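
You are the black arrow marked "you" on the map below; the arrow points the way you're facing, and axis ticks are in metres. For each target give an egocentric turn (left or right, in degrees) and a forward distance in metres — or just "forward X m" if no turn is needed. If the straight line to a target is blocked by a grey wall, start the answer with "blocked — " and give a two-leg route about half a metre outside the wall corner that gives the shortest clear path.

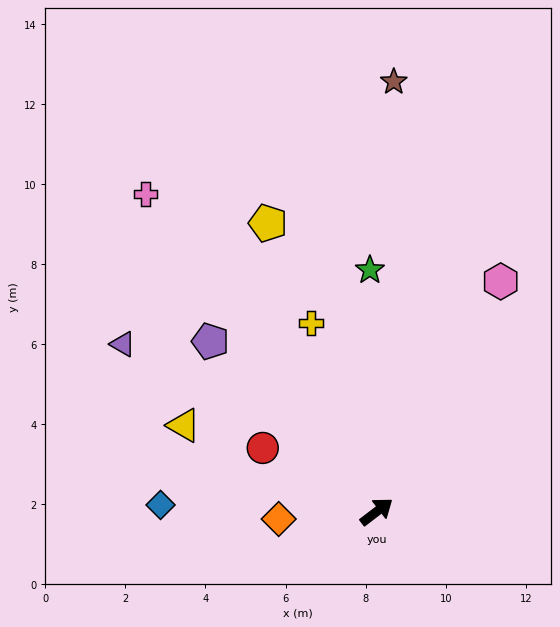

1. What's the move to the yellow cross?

turn left 72°, forward 5.0 m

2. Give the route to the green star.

turn left 54°, forward 6.0 m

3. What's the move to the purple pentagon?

turn left 97°, forward 5.9 m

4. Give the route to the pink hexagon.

turn left 24°, forward 6.5 m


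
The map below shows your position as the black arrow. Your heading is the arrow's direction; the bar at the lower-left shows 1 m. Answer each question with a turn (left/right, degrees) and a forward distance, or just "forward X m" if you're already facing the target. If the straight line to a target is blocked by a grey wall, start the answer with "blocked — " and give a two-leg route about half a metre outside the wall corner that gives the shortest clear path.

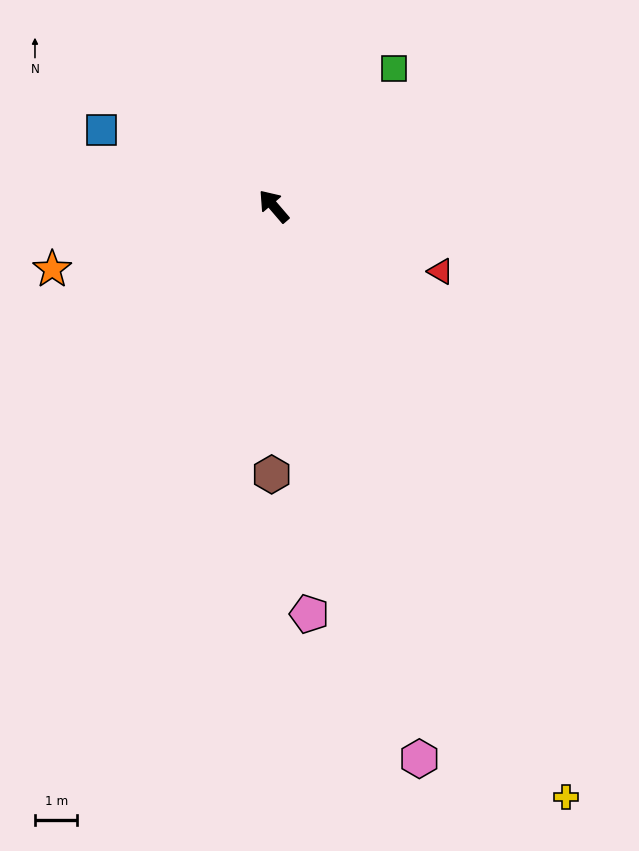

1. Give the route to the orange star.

turn left 65°, forward 5.4 m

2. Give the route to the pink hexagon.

turn left 154°, forward 13.5 m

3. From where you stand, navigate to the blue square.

turn left 26°, forward 4.4 m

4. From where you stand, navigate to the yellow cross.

turn left 166°, forward 15.6 m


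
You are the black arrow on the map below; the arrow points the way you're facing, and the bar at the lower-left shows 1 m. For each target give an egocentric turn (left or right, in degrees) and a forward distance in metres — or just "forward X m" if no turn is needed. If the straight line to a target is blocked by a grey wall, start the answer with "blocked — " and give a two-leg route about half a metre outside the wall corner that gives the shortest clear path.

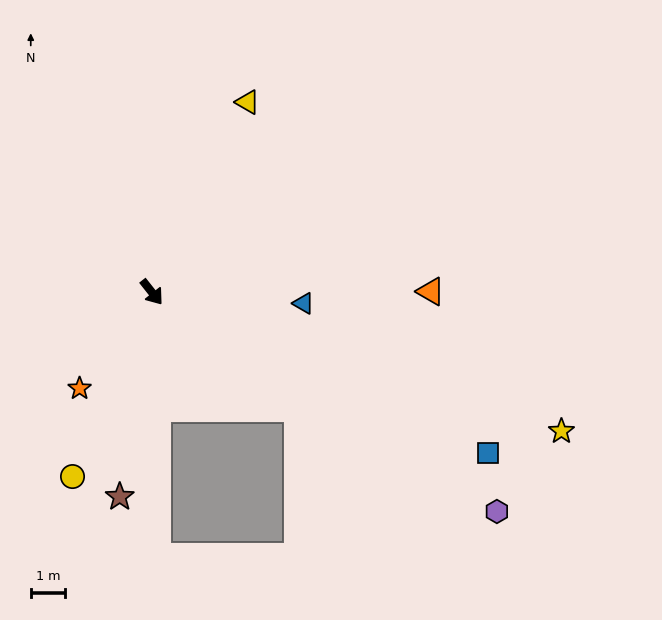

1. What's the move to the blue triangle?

turn left 47°, forward 4.4 m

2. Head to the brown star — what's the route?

turn right 47°, forward 6.1 m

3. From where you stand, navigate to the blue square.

turn left 26°, forward 10.9 m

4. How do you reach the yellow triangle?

turn left 115°, forward 6.2 m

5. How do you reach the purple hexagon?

turn left 19°, forward 11.9 m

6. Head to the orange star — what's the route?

turn right 75°, forward 3.5 m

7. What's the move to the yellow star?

turn left 33°, forward 12.6 m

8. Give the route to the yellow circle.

turn right 62°, forward 5.9 m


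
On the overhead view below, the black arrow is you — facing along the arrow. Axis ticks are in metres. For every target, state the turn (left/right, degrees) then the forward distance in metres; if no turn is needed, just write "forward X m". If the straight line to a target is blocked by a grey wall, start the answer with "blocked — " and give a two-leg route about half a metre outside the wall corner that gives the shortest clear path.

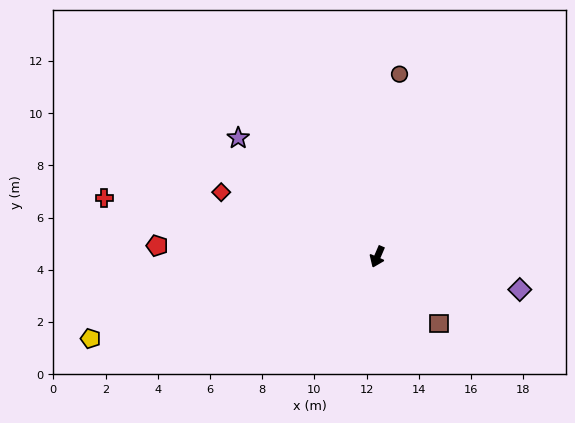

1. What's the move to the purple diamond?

turn left 100°, forward 5.6 m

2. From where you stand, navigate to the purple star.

turn right 107°, forward 7.0 m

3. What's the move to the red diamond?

turn right 89°, forward 6.5 m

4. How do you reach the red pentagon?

turn right 70°, forward 8.4 m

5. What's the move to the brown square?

turn left 66°, forward 3.5 m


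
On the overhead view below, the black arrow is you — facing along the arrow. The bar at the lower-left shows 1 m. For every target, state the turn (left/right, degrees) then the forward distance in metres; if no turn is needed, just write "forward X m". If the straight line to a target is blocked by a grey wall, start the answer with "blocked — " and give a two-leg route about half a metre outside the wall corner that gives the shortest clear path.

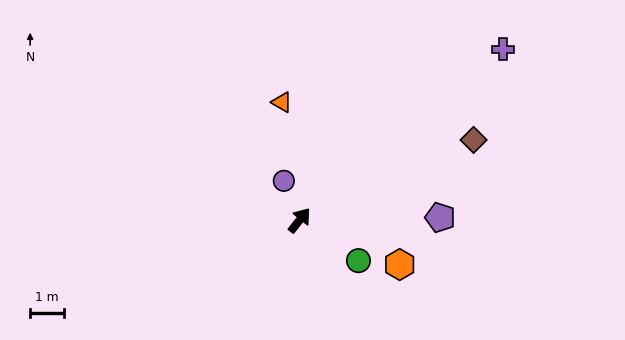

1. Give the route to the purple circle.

turn left 60°, forward 1.2 m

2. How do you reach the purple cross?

turn right 11°, forward 7.8 m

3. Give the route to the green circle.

turn right 86°, forward 2.1 m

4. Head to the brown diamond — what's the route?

turn right 27°, forward 5.6 m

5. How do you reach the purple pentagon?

turn right 50°, forward 4.1 m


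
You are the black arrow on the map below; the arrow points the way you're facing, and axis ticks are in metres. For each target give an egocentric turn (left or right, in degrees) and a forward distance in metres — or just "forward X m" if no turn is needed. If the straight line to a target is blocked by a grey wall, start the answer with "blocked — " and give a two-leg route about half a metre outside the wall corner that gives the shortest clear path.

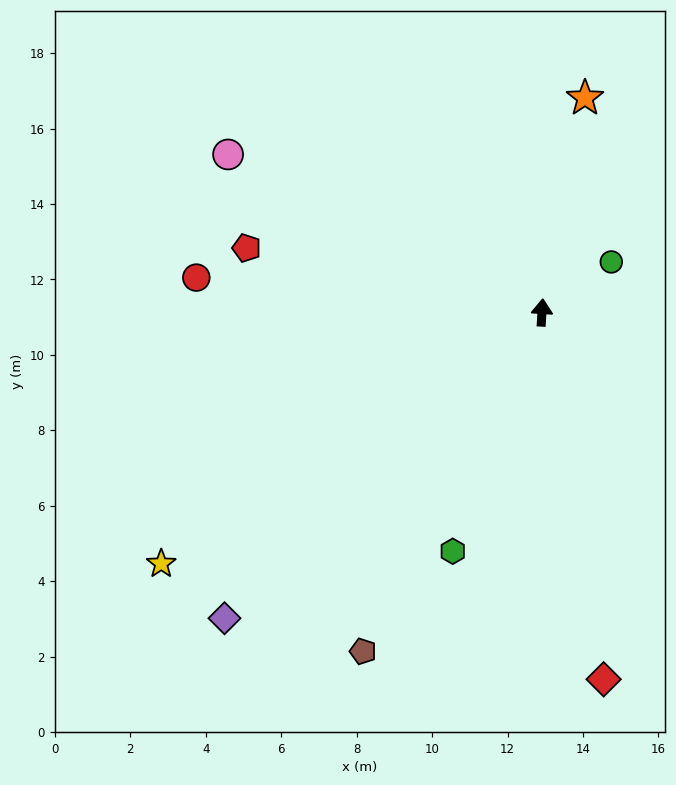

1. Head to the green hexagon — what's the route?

turn left 163°, forward 6.8 m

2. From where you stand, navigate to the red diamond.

turn right 167°, forward 9.9 m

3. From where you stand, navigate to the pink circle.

turn left 67°, forward 9.3 m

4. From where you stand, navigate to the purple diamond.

turn left 137°, forward 11.7 m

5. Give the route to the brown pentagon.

turn left 156°, forward 10.2 m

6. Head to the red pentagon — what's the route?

turn left 81°, forward 8.0 m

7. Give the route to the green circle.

turn right 50°, forward 2.3 m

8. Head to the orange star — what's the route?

turn right 8°, forward 5.8 m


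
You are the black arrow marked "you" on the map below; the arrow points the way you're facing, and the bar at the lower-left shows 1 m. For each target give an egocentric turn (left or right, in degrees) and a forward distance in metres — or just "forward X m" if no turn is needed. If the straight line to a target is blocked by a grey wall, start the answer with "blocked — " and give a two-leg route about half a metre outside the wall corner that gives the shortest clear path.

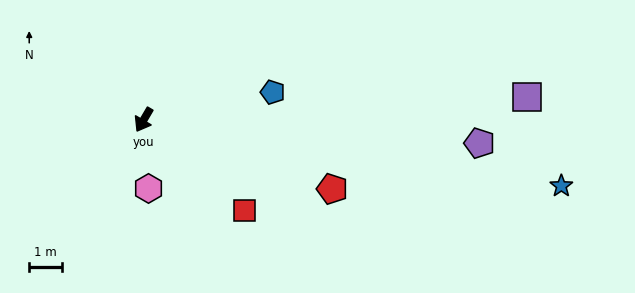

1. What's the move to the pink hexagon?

turn left 34°, forward 2.1 m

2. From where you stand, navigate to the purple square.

turn left 124°, forward 11.6 m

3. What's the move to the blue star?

turn left 111°, forward 12.8 m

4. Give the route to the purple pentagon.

turn left 116°, forward 10.2 m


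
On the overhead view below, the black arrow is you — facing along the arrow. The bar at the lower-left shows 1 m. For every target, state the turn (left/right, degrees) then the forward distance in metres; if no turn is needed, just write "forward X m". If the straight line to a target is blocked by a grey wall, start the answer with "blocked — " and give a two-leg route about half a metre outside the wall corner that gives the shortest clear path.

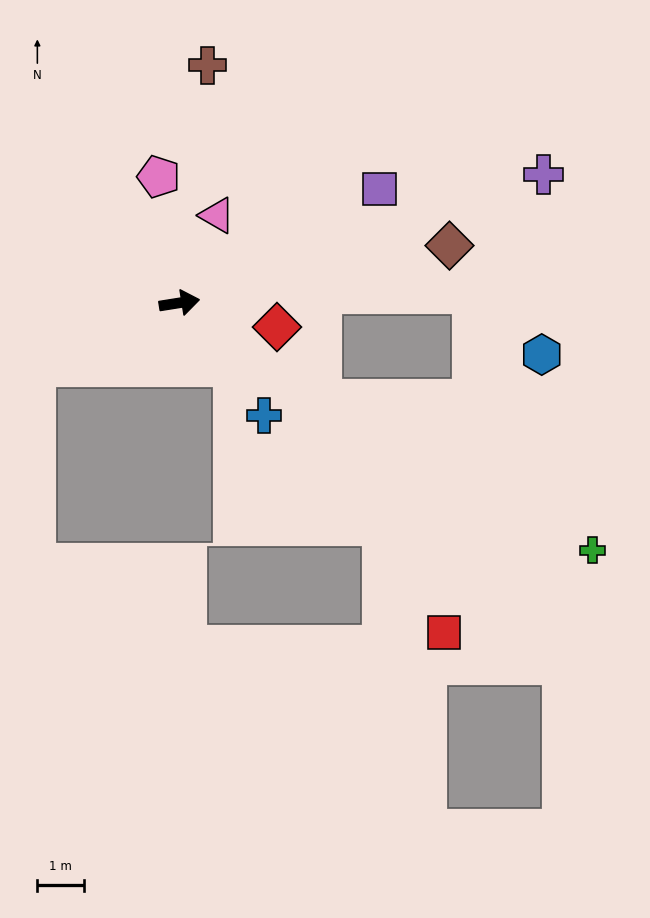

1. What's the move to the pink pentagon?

turn left 90°, forward 2.8 m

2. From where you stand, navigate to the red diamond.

turn right 23°, forward 2.2 m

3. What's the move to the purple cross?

turn left 10°, forward 8.3 m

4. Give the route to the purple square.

turn left 21°, forward 5.0 m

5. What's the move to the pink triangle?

turn left 58°, forward 2.0 m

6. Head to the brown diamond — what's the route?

turn left 3°, forward 5.9 m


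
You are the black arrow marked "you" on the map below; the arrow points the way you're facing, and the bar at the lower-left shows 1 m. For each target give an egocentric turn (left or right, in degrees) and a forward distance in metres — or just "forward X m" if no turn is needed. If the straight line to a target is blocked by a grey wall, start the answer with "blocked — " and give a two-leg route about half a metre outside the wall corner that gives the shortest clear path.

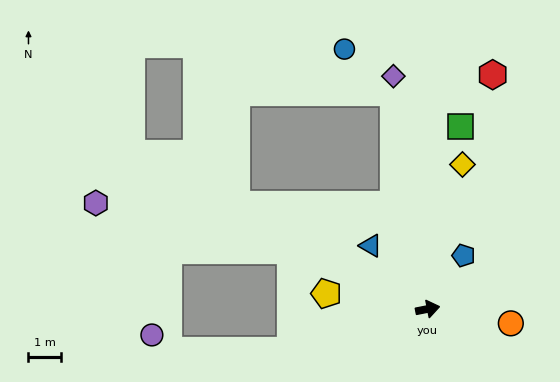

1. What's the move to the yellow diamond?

turn left 65°, forward 4.6 m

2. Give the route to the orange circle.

turn right 21°, forward 2.6 m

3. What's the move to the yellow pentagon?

turn left 160°, forward 3.2 m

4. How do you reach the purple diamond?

turn left 87°, forward 7.3 m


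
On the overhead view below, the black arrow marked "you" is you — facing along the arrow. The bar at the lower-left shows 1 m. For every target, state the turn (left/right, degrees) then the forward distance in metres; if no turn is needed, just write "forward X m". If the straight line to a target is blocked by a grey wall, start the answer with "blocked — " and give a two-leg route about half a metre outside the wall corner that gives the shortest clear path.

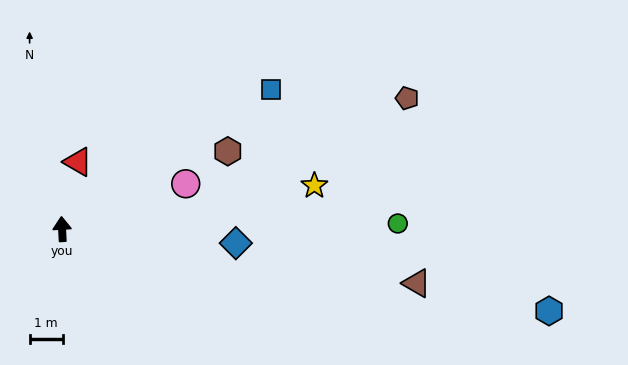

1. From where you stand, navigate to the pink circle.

turn right 73°, forward 4.0 m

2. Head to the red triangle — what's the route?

turn right 16°, forward 2.1 m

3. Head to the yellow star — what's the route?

turn right 83°, forward 7.8 m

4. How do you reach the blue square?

turn right 59°, forward 7.6 m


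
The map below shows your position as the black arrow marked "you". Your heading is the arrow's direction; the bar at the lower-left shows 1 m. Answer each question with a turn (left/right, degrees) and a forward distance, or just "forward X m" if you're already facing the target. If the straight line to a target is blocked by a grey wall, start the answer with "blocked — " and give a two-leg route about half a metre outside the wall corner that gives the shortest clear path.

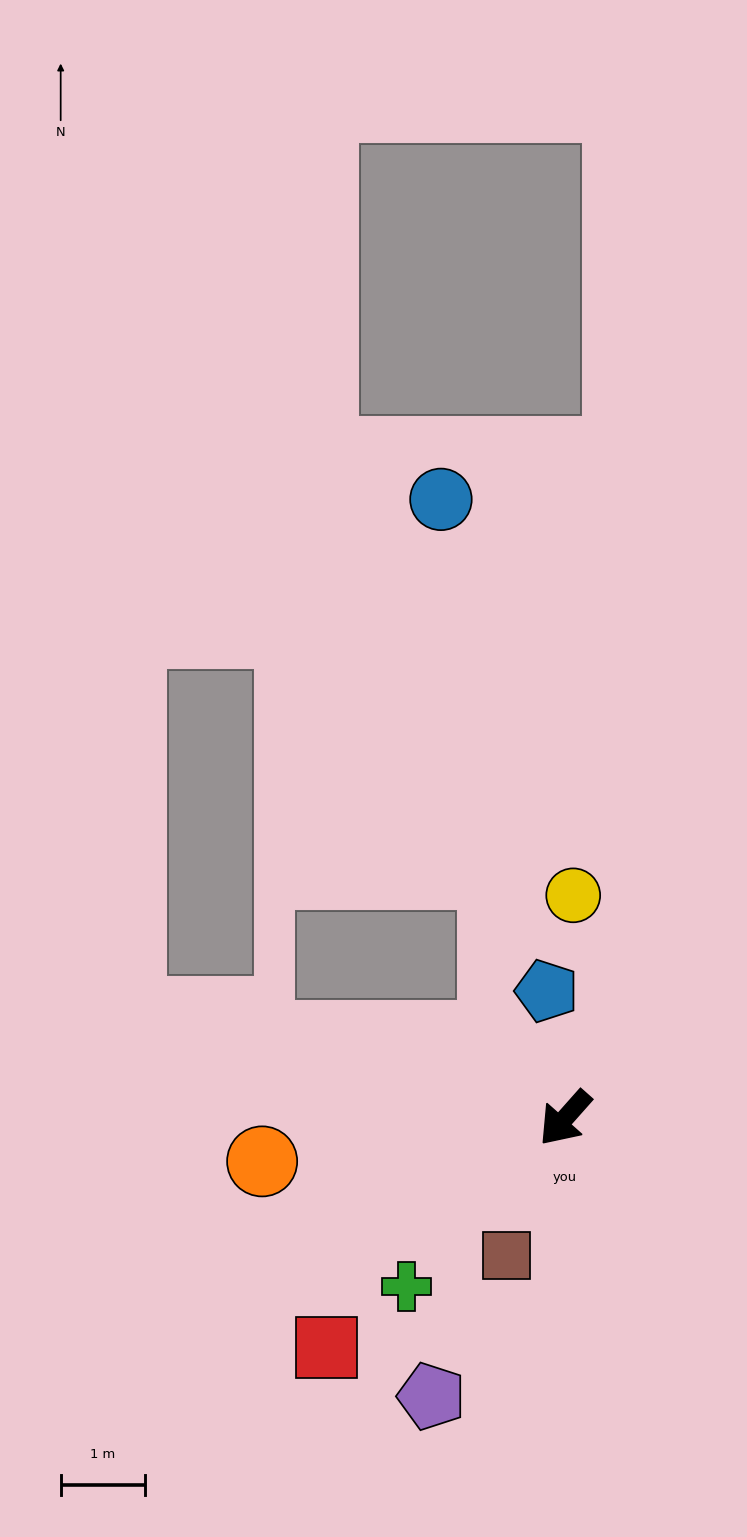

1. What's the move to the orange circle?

turn right 40°, forward 3.6 m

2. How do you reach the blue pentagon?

turn right 130°, forward 1.5 m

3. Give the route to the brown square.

turn left 18°, forward 1.8 m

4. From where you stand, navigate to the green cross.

forward 2.8 m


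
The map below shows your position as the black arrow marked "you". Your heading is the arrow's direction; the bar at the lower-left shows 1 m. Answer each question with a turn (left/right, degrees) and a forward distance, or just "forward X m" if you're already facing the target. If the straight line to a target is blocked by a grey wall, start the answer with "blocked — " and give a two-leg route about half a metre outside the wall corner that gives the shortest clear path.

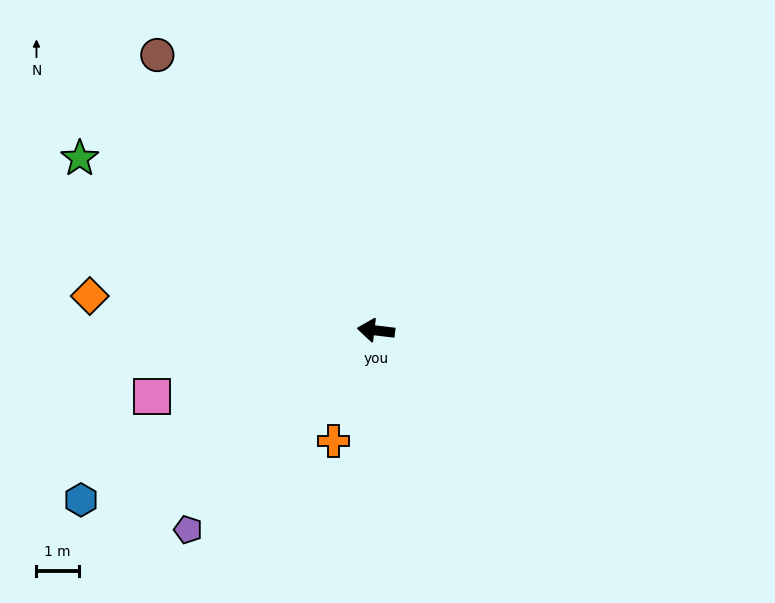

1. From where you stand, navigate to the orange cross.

turn left 76°, forward 2.8 m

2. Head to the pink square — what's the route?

turn left 23°, forward 5.5 m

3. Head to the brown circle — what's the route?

turn right 45°, forward 8.3 m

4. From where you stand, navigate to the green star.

turn right 23°, forward 8.1 m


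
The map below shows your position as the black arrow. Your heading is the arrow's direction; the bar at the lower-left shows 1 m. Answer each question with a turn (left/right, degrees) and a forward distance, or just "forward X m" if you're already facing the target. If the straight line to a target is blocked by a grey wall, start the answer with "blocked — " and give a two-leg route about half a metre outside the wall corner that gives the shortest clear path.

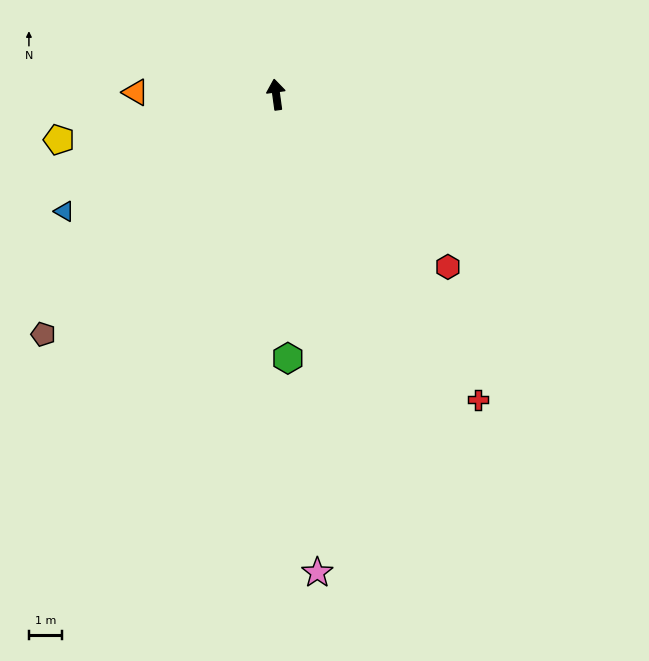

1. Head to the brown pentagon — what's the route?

turn left 128°, forward 10.0 m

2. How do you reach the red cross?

turn right 154°, forward 10.9 m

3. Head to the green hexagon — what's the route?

turn left 175°, forward 7.9 m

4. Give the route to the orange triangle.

turn left 81°, forward 4.2 m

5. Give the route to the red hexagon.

turn right 143°, forward 7.3 m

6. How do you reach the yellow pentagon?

turn left 94°, forward 6.6 m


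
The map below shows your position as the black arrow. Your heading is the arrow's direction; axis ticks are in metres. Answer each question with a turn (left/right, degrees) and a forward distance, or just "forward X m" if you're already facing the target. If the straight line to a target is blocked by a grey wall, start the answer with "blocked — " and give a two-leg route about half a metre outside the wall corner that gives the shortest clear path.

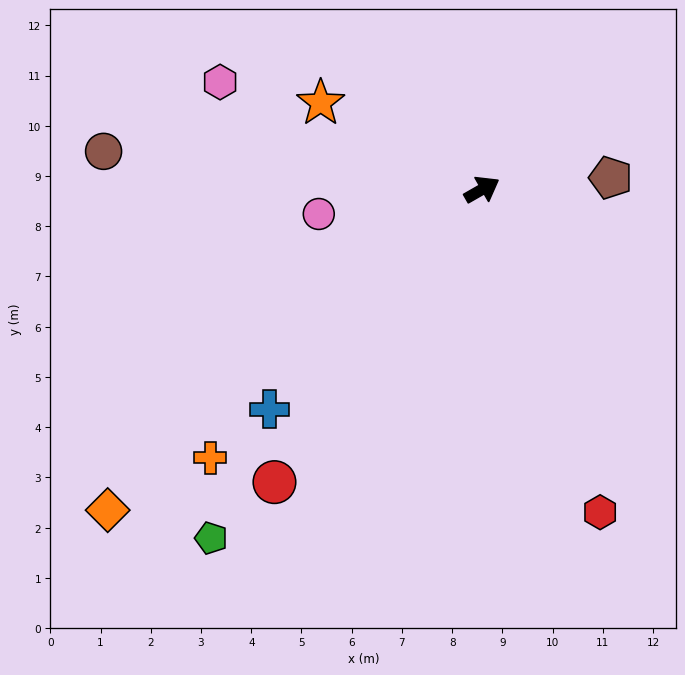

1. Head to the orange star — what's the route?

turn left 122°, forward 3.6 m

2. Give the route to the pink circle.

turn left 159°, forward 3.3 m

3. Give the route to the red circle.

turn right 155°, forward 7.1 m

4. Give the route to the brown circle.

turn left 144°, forward 7.6 m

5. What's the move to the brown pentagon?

turn right 25°, forward 2.6 m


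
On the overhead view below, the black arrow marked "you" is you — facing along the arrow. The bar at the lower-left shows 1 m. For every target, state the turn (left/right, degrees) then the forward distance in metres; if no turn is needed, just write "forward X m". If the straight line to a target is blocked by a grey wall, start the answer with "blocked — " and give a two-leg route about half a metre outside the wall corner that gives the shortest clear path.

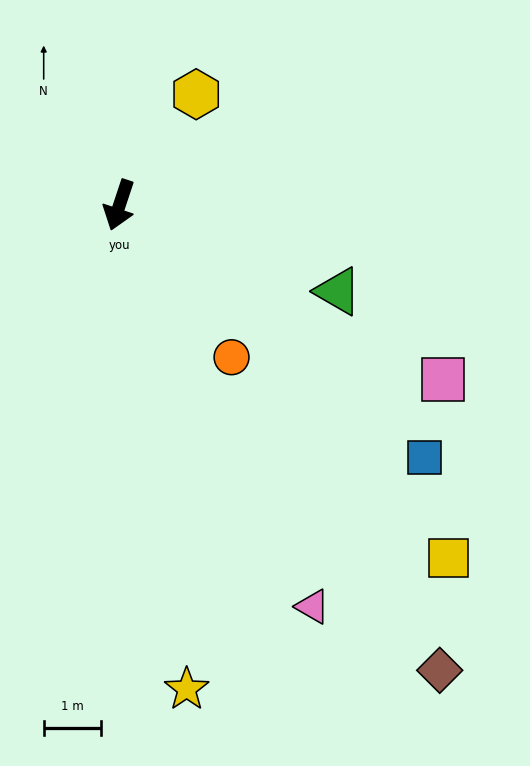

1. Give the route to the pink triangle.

turn left 44°, forward 7.8 m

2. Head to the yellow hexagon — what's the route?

turn left 164°, forward 2.4 m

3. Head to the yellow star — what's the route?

turn left 26°, forward 8.5 m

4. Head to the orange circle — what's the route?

turn left 55°, forward 3.3 m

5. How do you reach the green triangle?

turn left 87°, forward 4.1 m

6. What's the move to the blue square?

turn left 69°, forward 6.9 m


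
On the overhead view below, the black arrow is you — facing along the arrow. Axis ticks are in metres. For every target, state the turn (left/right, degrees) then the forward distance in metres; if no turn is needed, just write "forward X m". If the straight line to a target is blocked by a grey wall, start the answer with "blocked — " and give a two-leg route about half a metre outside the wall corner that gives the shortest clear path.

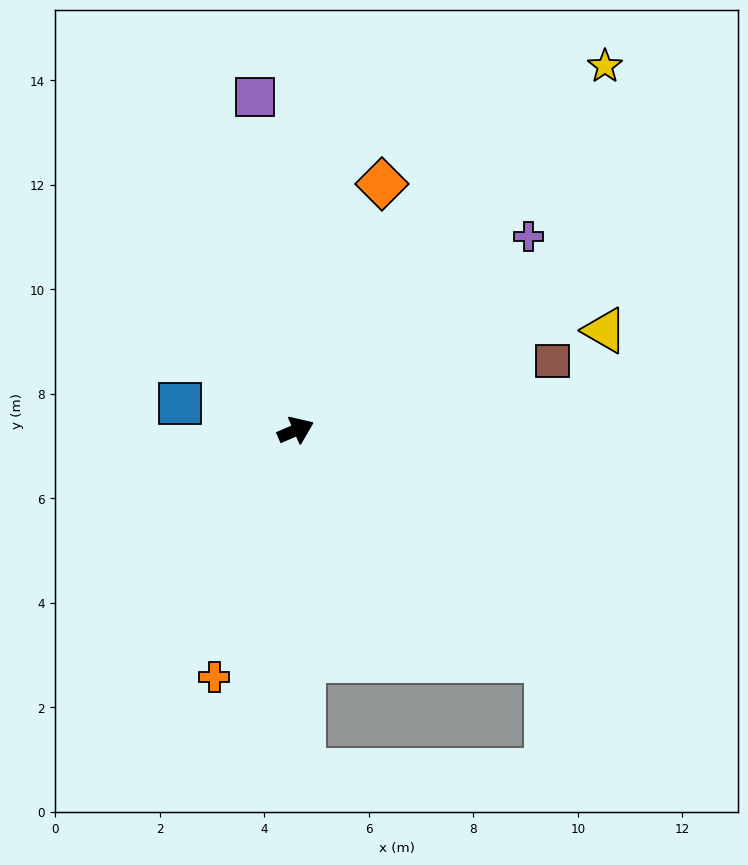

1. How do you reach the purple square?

turn left 74°, forward 6.4 m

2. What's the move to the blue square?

turn left 144°, forward 2.3 m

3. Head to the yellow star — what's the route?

turn left 26°, forward 9.1 m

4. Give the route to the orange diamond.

turn left 47°, forward 5.0 m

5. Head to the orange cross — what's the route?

turn right 132°, forward 5.0 m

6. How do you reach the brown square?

turn right 8°, forward 5.1 m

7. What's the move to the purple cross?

turn left 16°, forward 5.8 m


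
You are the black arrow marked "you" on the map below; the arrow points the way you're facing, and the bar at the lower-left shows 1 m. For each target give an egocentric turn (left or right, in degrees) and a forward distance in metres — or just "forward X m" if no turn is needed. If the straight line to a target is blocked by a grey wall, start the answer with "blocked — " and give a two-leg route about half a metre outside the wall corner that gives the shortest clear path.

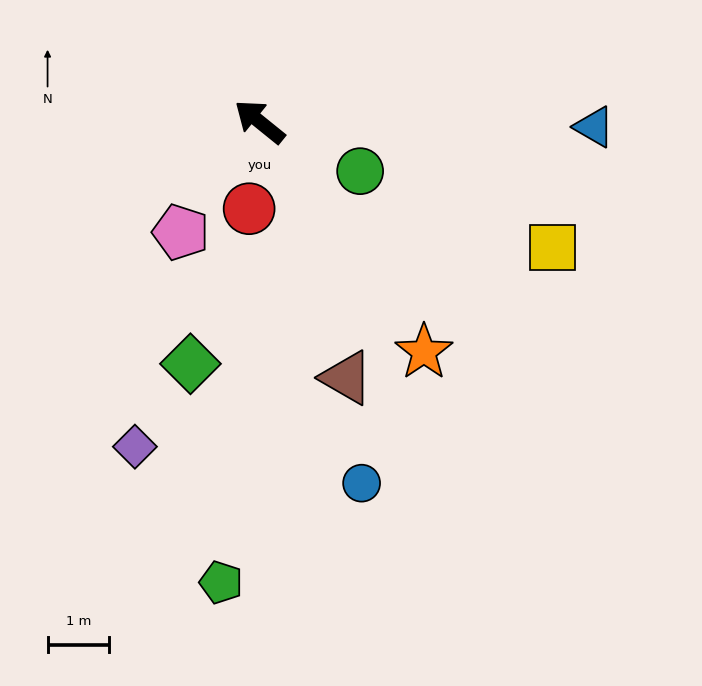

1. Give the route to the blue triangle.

turn right 142°, forward 5.4 m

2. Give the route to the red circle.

turn left 122°, forward 1.4 m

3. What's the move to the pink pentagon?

turn left 93°, forward 2.2 m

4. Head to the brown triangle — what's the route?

turn left 148°, forward 4.4 m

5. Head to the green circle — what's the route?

turn right 167°, forward 1.8 m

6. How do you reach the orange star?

turn left 164°, forward 4.6 m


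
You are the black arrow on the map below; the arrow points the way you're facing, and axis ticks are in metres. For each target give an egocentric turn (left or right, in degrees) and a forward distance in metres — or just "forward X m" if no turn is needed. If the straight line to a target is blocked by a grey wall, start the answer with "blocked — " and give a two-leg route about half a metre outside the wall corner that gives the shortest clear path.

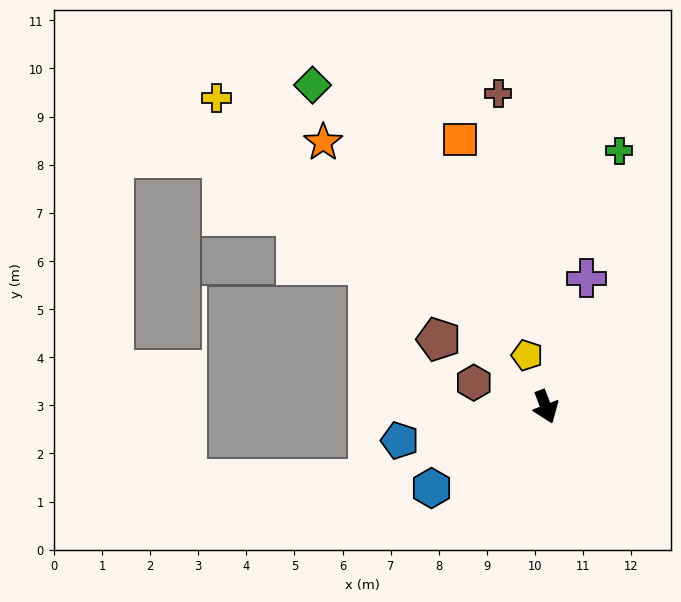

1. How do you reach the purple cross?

turn left 141°, forward 2.8 m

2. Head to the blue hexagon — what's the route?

turn right 76°, forward 2.9 m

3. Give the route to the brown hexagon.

turn right 129°, forward 1.6 m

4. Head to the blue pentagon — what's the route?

turn right 98°, forward 3.1 m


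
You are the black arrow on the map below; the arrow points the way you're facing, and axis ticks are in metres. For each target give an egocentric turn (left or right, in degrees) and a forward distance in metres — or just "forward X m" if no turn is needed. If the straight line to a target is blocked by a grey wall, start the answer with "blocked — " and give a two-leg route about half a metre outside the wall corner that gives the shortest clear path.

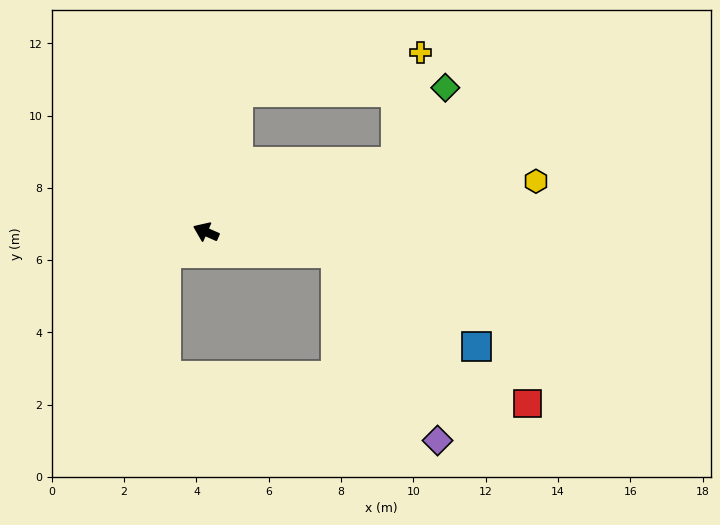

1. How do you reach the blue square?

blocked — turn right 165°, forward 3.7 m, then turn right 25°, forward 4.7 m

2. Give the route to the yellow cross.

blocked — turn right 136°, forward 5.6 m, then turn left 57°, forward 3.1 m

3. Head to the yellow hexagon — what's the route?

turn right 148°, forward 9.2 m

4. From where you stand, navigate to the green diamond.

blocked — turn right 136°, forward 5.6 m, then turn left 37°, forward 2.5 m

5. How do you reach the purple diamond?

blocked — turn right 165°, forward 3.7 m, then turn right 53°, forward 5.9 m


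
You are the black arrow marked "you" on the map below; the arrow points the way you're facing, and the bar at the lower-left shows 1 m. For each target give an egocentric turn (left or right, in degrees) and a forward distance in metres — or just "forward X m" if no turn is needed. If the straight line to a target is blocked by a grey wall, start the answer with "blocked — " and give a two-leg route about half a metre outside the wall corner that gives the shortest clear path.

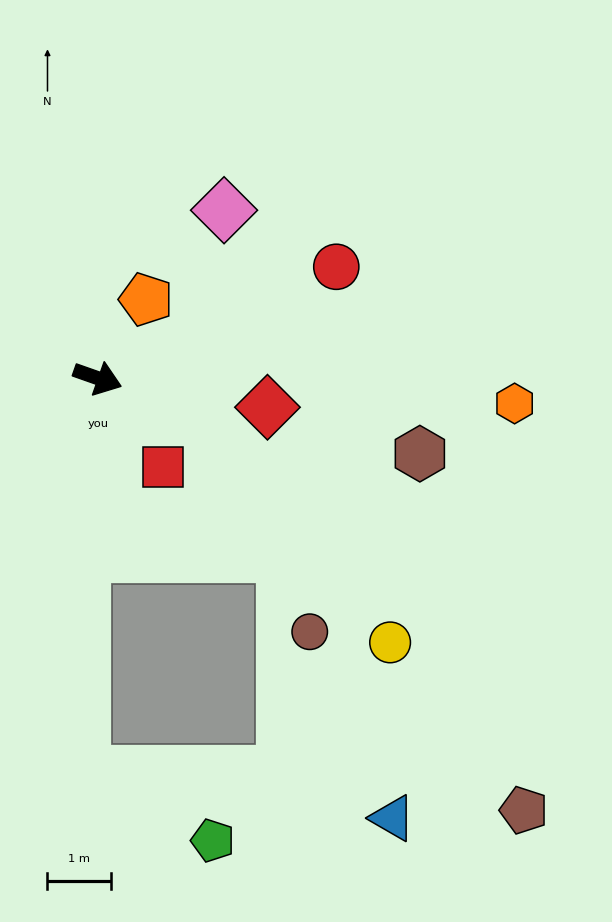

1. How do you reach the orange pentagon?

turn left 78°, forward 1.4 m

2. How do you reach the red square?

turn right 34°, forward 1.7 m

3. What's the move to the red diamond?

turn left 10°, forward 2.7 m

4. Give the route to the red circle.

turn left 44°, forward 4.1 m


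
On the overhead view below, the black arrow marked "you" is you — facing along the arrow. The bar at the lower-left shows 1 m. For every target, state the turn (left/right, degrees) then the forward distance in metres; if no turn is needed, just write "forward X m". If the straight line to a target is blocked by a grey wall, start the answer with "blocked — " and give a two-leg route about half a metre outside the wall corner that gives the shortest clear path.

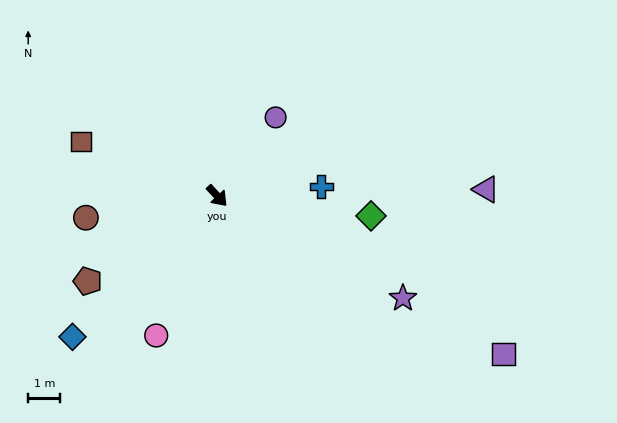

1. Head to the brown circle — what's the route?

turn right 123°, forward 4.1 m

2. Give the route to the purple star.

turn left 18°, forward 6.6 m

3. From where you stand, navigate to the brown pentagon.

turn right 99°, forward 4.8 m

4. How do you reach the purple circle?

turn left 101°, forward 3.0 m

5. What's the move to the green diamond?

turn left 40°, forward 4.8 m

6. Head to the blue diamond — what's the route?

turn right 88°, forward 6.3 m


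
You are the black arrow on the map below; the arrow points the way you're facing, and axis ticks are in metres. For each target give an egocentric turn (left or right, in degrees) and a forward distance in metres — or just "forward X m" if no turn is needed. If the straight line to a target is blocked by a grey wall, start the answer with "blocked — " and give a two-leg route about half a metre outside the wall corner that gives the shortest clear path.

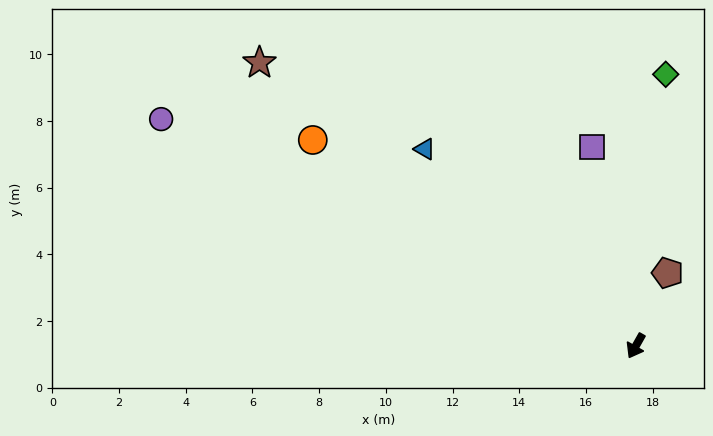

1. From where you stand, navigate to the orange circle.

turn right 93°, forward 11.5 m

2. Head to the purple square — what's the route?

turn right 138°, forward 6.1 m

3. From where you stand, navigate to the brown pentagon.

turn right 174°, forward 2.4 m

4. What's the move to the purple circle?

turn right 86°, forward 15.8 m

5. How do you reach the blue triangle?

turn right 104°, forward 8.7 m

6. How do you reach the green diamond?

turn right 157°, forward 8.2 m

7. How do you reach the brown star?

turn right 97°, forward 14.1 m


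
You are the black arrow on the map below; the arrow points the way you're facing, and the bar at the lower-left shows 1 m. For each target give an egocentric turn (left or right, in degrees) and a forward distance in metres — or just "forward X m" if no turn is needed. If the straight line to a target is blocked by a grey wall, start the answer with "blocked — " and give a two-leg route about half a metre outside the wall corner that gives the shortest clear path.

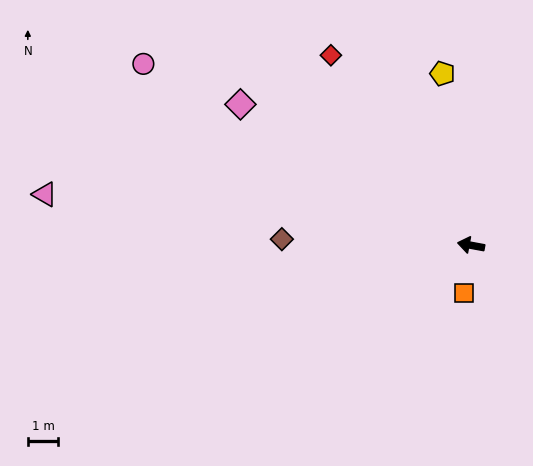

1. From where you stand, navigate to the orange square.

turn left 92°, forward 1.6 m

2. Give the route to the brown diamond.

turn left 9°, forward 6.2 m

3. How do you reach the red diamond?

turn right 43°, forward 7.7 m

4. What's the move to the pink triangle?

turn left 4°, forward 14.0 m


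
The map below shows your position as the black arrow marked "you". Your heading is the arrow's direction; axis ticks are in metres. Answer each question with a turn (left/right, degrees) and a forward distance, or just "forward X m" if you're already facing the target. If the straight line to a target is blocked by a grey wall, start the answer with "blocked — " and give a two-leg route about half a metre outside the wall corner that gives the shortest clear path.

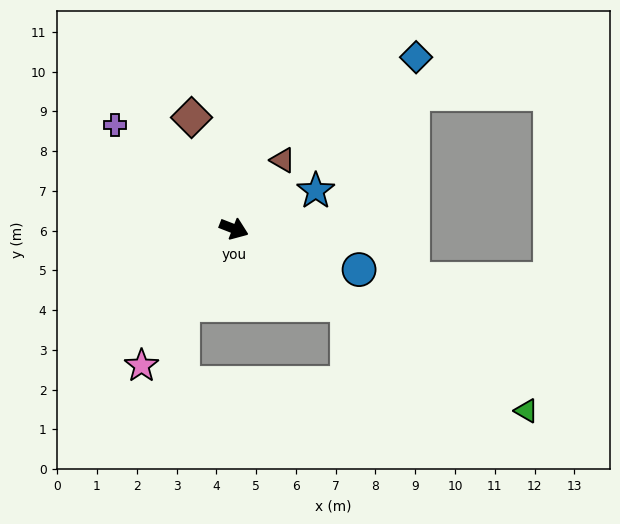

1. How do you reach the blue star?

turn left 46°, forward 2.3 m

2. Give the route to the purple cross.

turn left 160°, forward 4.0 m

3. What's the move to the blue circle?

turn left 3°, forward 3.3 m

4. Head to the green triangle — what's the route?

turn right 11°, forward 8.7 m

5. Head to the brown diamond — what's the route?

turn left 132°, forward 3.0 m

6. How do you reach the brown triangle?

turn left 76°, forward 2.1 m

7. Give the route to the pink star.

turn right 103°, forward 4.2 m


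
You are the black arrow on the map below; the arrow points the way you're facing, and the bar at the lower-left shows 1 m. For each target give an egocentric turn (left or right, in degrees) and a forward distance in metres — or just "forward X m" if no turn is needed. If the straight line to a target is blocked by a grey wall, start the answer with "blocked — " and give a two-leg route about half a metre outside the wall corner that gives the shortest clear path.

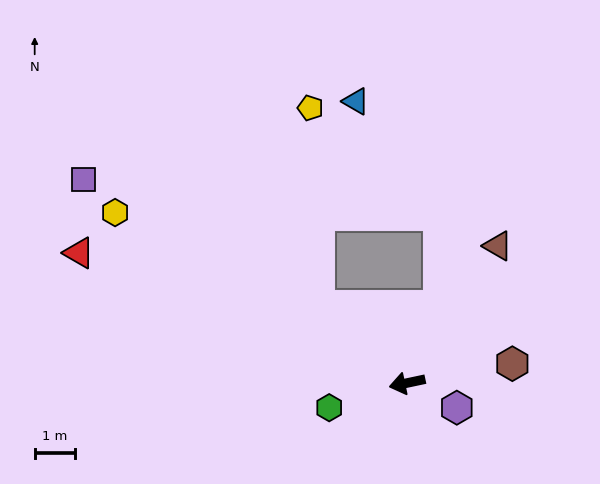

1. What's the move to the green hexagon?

turn left 6°, forward 2.0 m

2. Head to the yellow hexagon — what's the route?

turn right 42°, forward 8.4 m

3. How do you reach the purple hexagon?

turn left 142°, forward 1.4 m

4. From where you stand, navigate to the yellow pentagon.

blocked — turn right 52°, forward 2.9 m, then turn right 48°, forward 5.0 m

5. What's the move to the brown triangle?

turn right 135°, forward 4.1 m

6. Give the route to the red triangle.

turn right 34°, forward 8.8 m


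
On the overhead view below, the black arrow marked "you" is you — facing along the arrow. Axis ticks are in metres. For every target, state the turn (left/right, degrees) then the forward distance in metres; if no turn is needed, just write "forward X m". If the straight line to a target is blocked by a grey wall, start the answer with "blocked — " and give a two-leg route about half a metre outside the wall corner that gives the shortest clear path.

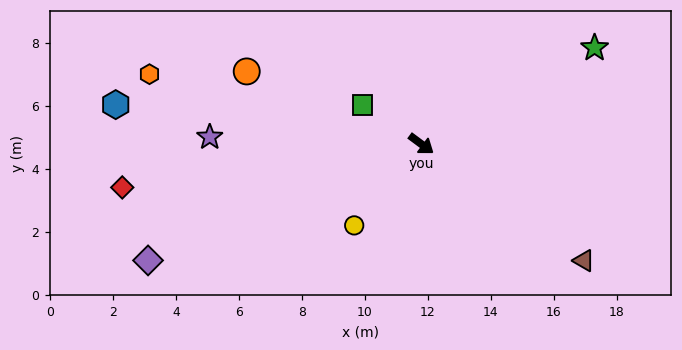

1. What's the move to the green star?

turn left 66°, forward 6.3 m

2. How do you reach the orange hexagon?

turn right 158°, forward 8.9 m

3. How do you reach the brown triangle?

forward 6.4 m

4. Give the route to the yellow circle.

turn right 93°, forward 3.3 m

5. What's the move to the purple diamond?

turn right 120°, forward 9.4 m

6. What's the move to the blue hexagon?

turn right 151°, forward 9.8 m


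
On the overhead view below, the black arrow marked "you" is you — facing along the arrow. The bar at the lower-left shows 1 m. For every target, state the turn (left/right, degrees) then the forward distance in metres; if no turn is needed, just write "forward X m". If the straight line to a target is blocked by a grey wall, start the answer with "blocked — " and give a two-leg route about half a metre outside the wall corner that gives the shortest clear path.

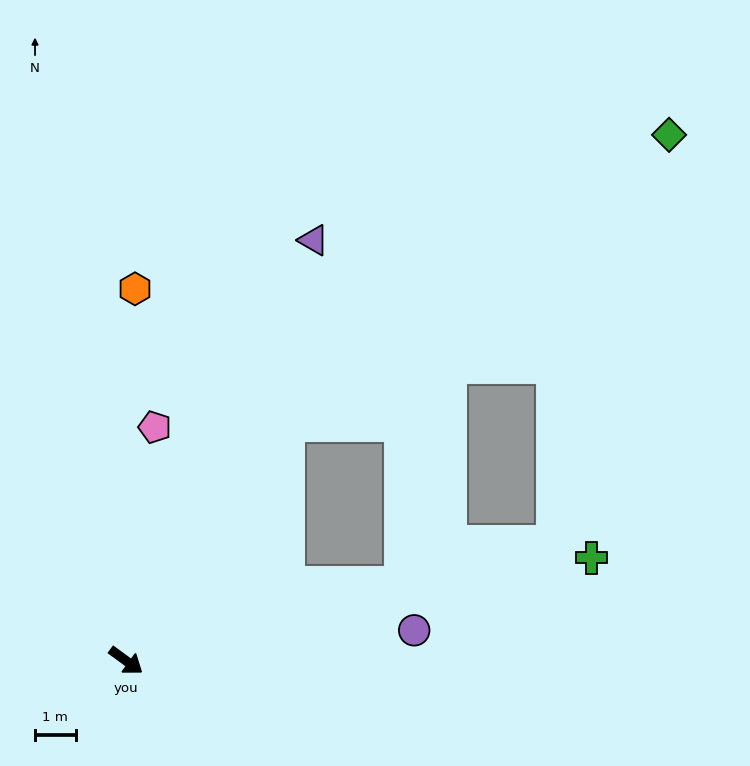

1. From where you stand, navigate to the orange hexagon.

turn left 125°, forward 9.2 m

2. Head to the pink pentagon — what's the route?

turn left 119°, forward 5.8 m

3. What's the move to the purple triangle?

turn left 102°, forward 11.3 m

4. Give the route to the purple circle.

turn left 42°, forward 7.1 m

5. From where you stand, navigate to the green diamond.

blocked — turn left 92°, forward 7.0 m, then turn right 19°, forward 11.8 m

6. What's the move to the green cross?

turn left 49°, forward 11.7 m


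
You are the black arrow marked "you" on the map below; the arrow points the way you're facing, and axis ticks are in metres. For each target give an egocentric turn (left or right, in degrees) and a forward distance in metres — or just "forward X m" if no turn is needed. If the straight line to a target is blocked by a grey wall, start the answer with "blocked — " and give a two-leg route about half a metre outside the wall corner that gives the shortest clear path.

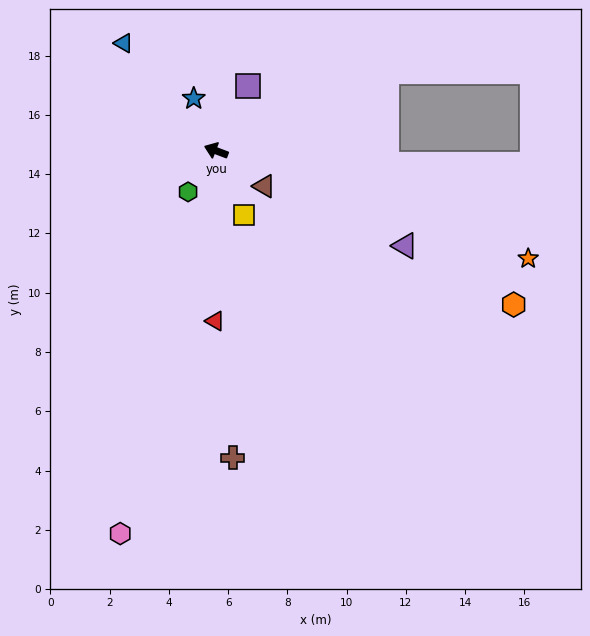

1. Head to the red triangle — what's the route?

turn left 111°, forward 5.7 m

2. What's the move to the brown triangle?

turn left 164°, forward 2.0 m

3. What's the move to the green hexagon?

turn left 77°, forward 1.7 m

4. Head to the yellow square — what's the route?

turn left 134°, forward 2.4 m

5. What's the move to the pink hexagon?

turn left 97°, forward 13.3 m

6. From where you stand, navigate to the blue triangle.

turn right 28°, forward 4.8 m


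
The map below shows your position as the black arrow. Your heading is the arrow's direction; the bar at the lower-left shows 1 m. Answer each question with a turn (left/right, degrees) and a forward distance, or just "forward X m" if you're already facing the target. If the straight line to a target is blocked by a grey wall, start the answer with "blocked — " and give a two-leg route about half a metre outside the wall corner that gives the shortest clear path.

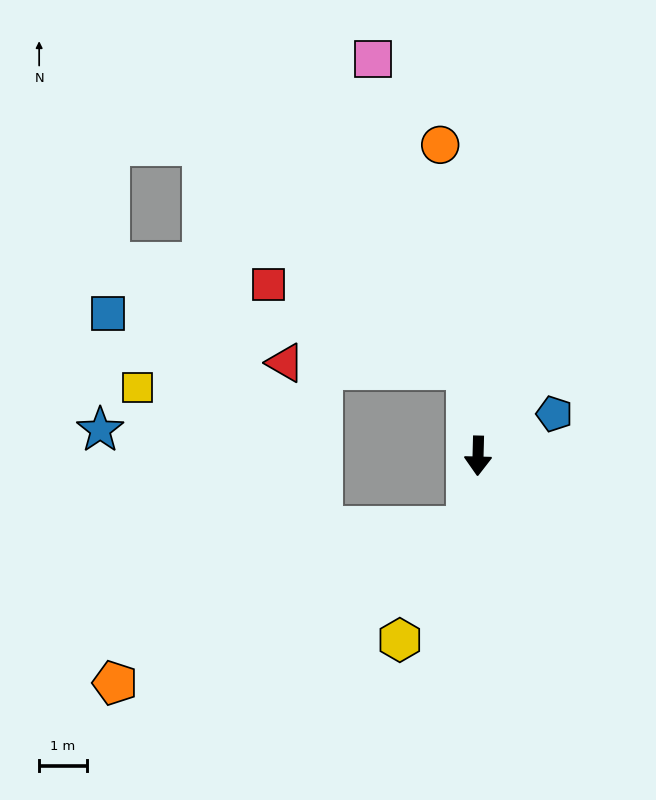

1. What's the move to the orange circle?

turn right 172°, forward 6.5 m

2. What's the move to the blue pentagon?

turn left 120°, forward 1.8 m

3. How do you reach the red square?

blocked — turn right 171°, forward 1.8 m, then turn left 59°, forward 4.5 m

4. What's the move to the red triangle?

blocked — turn right 171°, forward 1.8 m, then turn left 80°, forward 3.8 m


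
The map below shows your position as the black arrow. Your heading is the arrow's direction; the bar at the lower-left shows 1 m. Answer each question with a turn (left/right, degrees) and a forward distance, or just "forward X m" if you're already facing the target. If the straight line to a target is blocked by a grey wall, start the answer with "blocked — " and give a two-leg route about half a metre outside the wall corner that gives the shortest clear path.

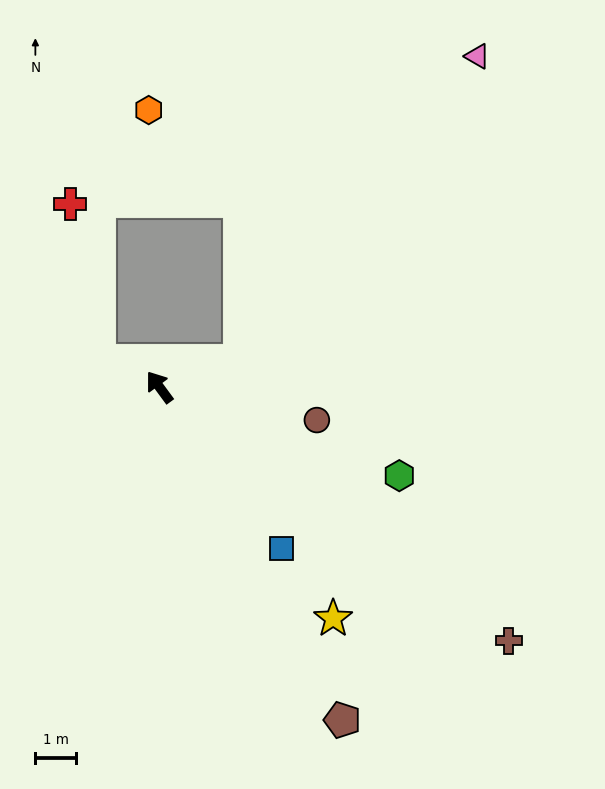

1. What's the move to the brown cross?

turn right 162°, forward 10.5 m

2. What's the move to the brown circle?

turn right 138°, forward 3.9 m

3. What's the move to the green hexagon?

turn right 147°, forward 6.2 m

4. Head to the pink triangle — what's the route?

blocked — turn right 109°, forward 2.1 m, then turn left 35°, forward 9.4 m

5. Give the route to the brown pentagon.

turn left 172°, forward 9.3 m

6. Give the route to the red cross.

blocked — turn left 31°, forward 1.6 m, then turn right 57°, forward 3.9 m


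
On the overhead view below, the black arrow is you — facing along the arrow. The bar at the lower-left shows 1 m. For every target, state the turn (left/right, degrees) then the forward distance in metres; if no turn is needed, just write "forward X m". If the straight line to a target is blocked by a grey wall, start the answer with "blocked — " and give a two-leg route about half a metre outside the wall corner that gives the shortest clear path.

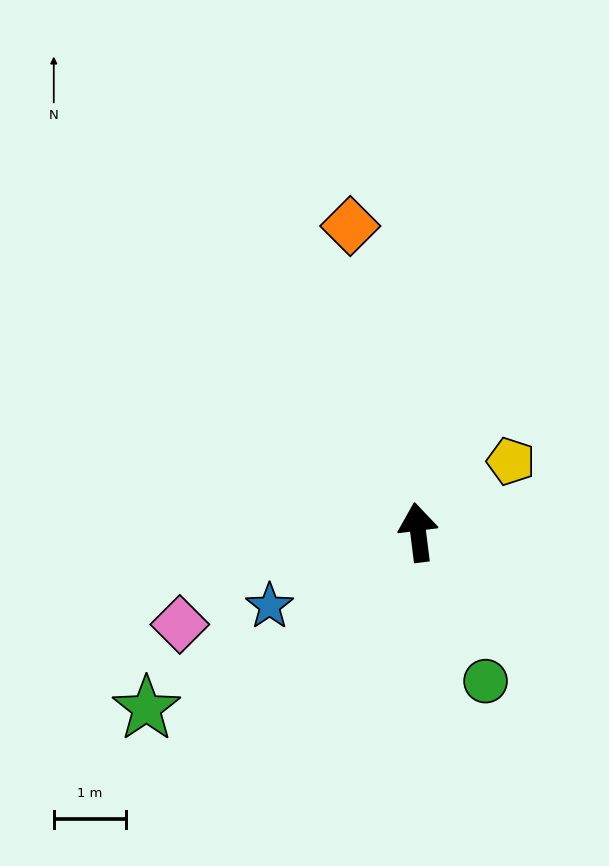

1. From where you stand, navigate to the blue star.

turn left 109°, forward 2.3 m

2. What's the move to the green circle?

turn right 163°, forward 2.3 m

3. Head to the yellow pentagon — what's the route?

turn right 60°, forward 1.6 m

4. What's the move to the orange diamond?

turn left 5°, forward 4.4 m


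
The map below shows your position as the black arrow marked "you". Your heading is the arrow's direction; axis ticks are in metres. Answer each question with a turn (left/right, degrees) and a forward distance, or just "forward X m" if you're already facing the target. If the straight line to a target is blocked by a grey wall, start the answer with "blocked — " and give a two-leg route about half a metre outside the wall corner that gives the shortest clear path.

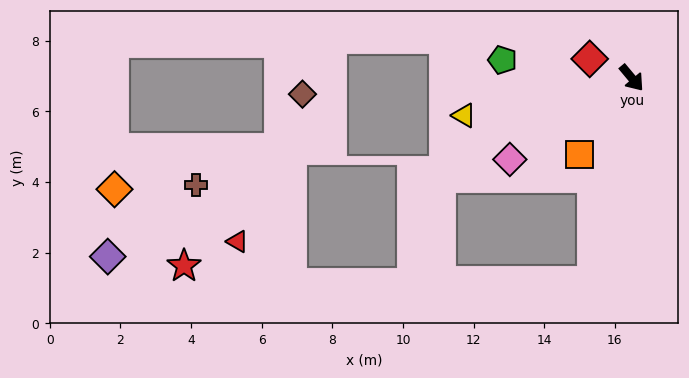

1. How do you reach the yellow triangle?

turn right 117°, forward 4.9 m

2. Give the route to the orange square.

turn right 74°, forward 2.6 m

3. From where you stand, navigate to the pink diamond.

turn right 96°, forward 4.1 m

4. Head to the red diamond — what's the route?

turn right 154°, forward 1.3 m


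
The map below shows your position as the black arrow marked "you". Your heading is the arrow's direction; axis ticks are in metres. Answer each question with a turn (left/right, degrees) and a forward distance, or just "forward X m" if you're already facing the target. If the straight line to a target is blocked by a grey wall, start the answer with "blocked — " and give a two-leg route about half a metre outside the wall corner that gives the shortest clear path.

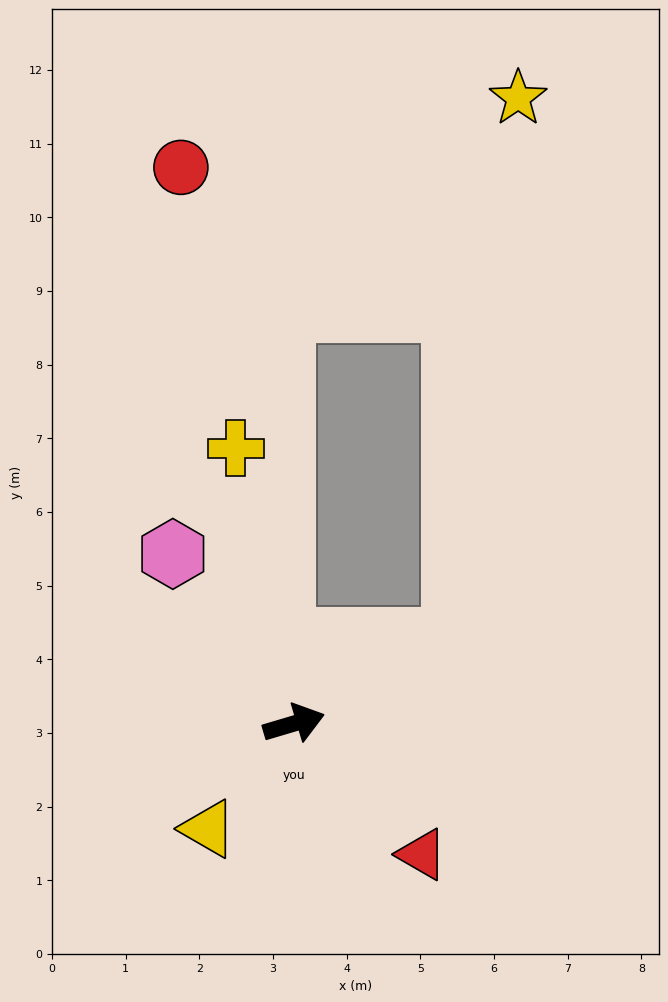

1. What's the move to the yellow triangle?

turn right 146°, forward 1.8 m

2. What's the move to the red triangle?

turn right 62°, forward 2.5 m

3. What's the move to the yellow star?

blocked — turn left 11°, forward 2.4 m, then turn left 56°, forward 7.4 m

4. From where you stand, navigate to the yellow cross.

turn left 85°, forward 3.8 m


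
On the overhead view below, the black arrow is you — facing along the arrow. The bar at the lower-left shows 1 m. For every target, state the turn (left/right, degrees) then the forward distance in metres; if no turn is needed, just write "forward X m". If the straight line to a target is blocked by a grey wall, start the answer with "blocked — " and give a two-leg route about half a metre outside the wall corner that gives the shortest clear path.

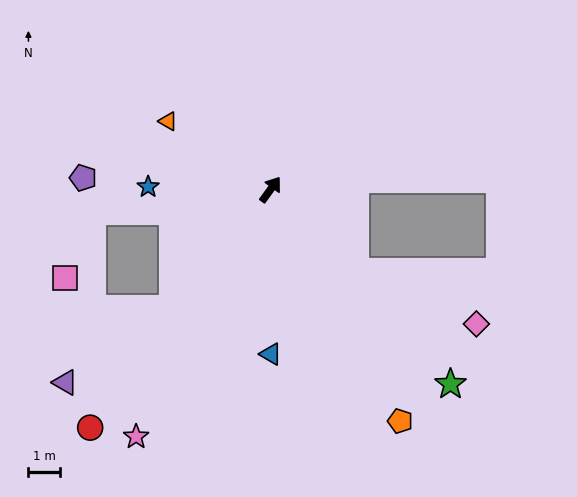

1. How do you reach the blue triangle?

turn right 144°, forward 5.2 m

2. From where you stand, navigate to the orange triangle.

turn left 92°, forward 3.9 m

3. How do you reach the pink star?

turn right 173°, forward 8.9 m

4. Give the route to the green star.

turn right 101°, forward 8.4 m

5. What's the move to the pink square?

blocked — turn left 133°, forward 5.7 m, then turn left 61°, forward 2.3 m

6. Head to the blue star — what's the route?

turn left 125°, forward 3.9 m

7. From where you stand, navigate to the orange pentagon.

turn right 115°, forward 8.4 m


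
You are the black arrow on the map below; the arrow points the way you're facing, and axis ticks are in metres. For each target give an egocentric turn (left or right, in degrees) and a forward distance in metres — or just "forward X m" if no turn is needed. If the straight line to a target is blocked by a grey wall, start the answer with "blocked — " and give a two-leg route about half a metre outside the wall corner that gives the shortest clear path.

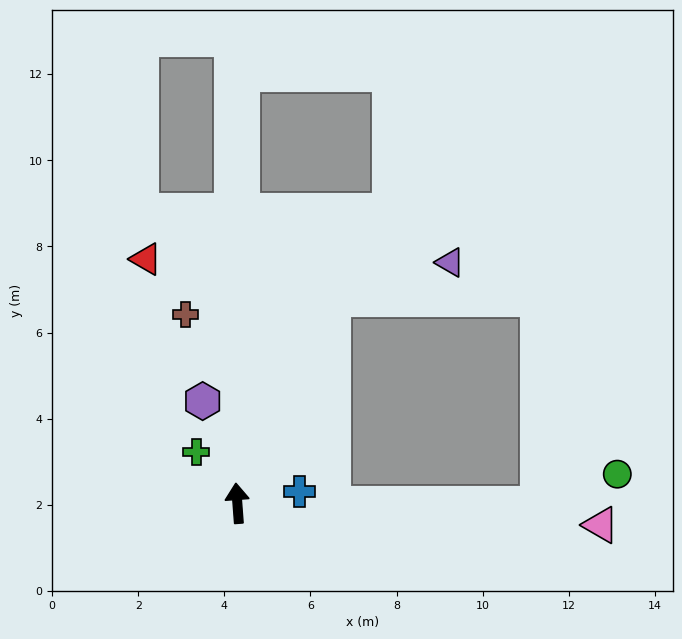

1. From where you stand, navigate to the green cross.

turn left 34°, forward 1.5 m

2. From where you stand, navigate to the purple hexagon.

turn left 14°, forward 2.5 m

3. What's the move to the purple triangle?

blocked — turn right 29°, forward 5.2 m, then turn right 48°, forward 2.8 m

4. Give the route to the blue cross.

turn right 84°, forward 1.5 m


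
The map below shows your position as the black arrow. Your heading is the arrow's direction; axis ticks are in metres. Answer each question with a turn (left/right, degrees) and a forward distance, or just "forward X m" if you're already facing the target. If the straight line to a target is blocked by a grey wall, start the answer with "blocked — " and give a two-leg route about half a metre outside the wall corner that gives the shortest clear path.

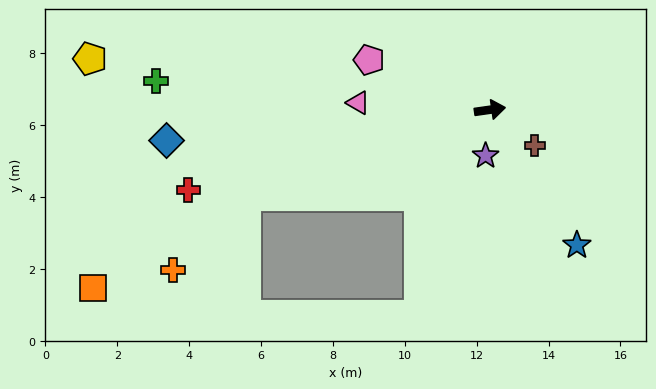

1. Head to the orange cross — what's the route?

blocked — turn right 169°, forward 7.2 m, then turn left 26°, forward 2.9 m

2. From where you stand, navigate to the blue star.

turn right 65°, forward 4.5 m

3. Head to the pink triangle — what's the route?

turn left 169°, forward 3.7 m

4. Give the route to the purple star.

turn right 103°, forward 1.3 m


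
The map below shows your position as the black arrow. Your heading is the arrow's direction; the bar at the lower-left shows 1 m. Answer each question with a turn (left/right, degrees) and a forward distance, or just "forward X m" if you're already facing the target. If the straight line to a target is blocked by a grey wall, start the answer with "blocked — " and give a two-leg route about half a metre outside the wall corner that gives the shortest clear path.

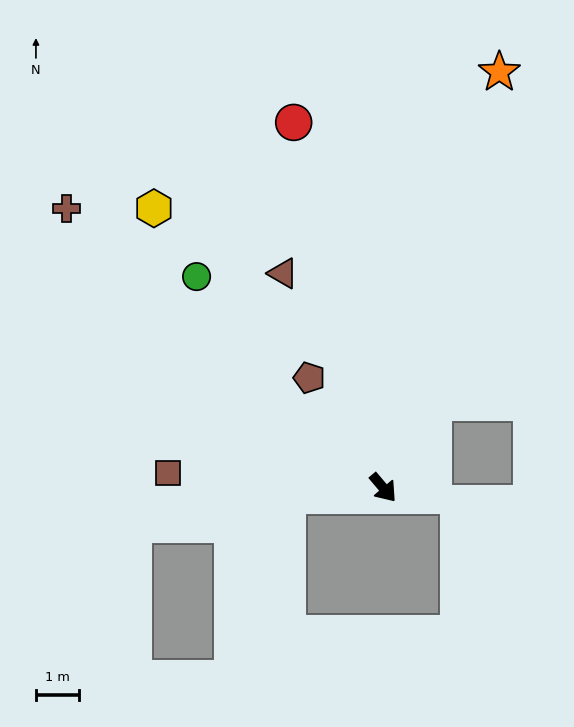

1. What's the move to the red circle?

turn left 154°, forward 8.8 m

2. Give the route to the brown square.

turn right 134°, forward 5.0 m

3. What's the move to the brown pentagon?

turn left 174°, forward 3.1 m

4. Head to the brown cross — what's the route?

turn right 172°, forward 9.9 m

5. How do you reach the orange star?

turn left 124°, forward 10.1 m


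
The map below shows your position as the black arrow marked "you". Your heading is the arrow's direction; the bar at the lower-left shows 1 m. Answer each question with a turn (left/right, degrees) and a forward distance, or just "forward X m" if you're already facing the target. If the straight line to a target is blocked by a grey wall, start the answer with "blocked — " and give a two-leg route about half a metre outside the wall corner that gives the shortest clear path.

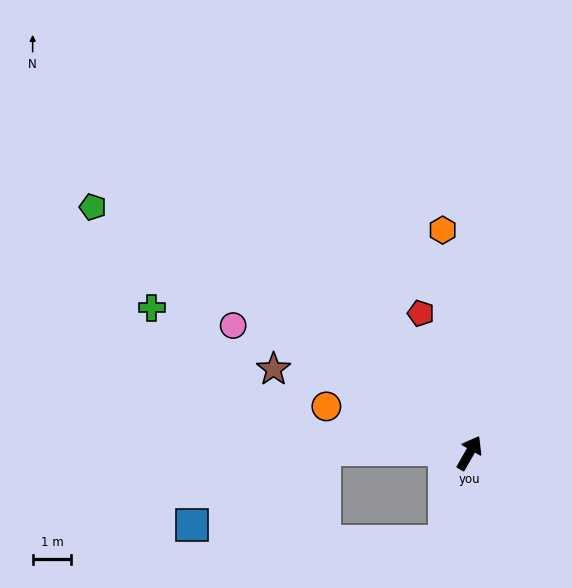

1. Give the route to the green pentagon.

turn left 87°, forward 11.6 m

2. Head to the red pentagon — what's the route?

turn left 49°, forward 3.8 m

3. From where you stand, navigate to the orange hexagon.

turn left 37°, forward 5.8 m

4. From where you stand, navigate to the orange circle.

turn left 102°, forward 3.9 m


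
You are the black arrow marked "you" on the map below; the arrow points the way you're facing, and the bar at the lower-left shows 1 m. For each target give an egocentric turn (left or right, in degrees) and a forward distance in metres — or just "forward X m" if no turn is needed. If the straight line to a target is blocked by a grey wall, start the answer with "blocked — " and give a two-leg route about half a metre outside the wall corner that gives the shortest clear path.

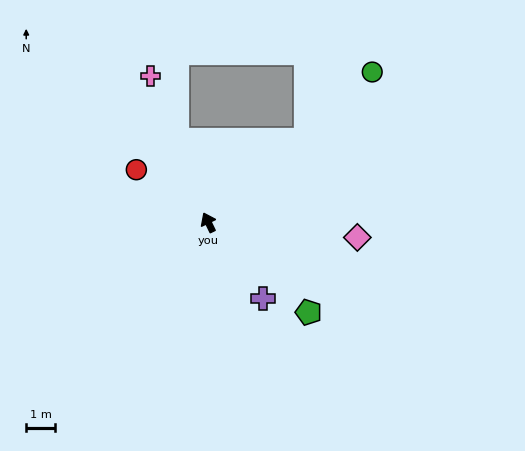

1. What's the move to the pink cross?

turn right 4°, forward 5.5 m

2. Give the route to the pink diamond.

turn right 122°, forward 5.3 m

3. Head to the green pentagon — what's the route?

turn right 158°, forward 4.7 m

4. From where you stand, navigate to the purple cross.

turn right 170°, forward 3.3 m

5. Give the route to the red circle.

turn left 28°, forward 3.1 m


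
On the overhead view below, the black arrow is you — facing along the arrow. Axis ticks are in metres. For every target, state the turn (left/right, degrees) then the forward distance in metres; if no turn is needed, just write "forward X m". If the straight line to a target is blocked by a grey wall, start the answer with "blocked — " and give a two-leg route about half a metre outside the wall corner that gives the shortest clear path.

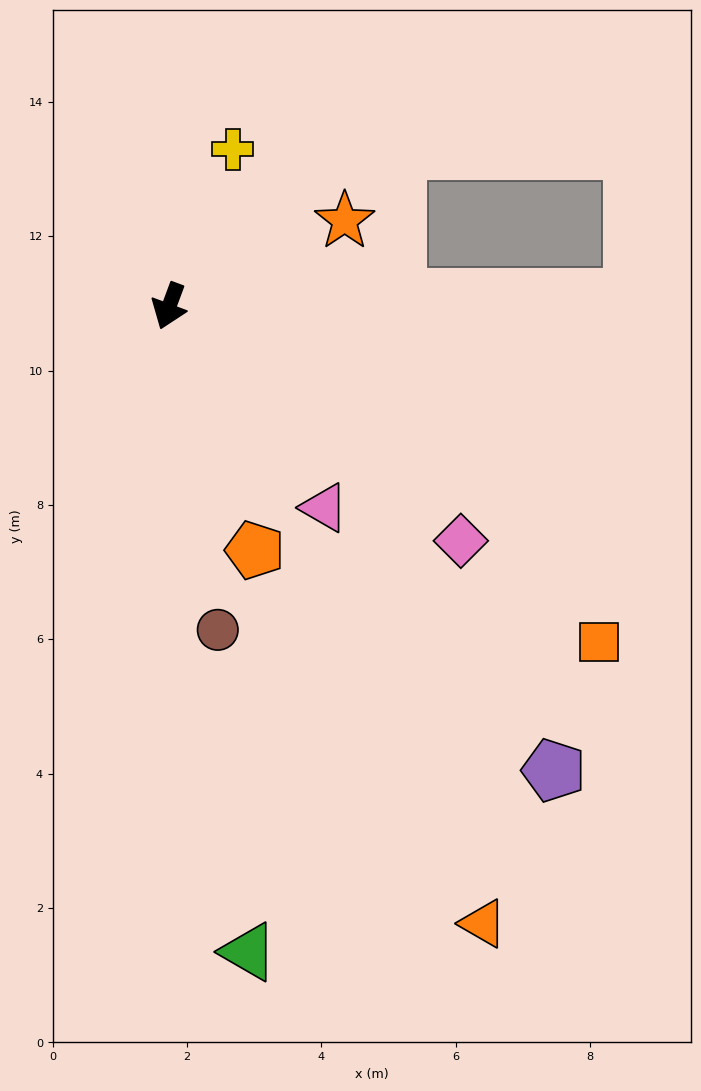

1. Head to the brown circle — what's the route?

turn left 29°, forward 4.9 m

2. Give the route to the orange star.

turn left 136°, forward 2.9 m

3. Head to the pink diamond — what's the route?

turn left 72°, forward 5.6 m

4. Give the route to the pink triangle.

turn left 58°, forward 3.8 m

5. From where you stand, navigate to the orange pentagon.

turn left 40°, forward 3.9 m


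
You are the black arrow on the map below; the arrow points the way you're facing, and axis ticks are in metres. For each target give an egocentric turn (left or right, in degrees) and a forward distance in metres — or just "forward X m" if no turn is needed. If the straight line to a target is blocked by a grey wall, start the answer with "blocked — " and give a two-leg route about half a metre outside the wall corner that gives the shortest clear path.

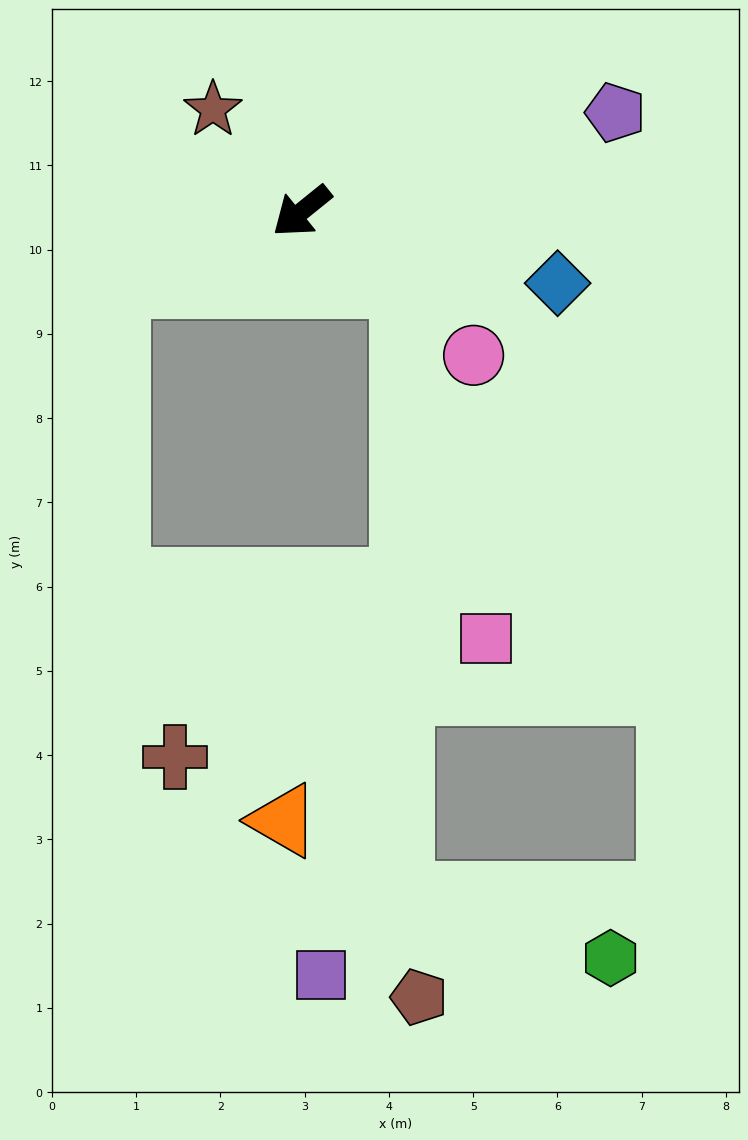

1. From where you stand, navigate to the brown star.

turn right 88°, forward 1.6 m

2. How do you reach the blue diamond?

turn left 125°, forward 3.2 m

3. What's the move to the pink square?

blocked — turn left 107°, forward 1.5 m, then turn right 43°, forward 4.3 m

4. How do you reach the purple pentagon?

turn left 159°, forward 3.9 m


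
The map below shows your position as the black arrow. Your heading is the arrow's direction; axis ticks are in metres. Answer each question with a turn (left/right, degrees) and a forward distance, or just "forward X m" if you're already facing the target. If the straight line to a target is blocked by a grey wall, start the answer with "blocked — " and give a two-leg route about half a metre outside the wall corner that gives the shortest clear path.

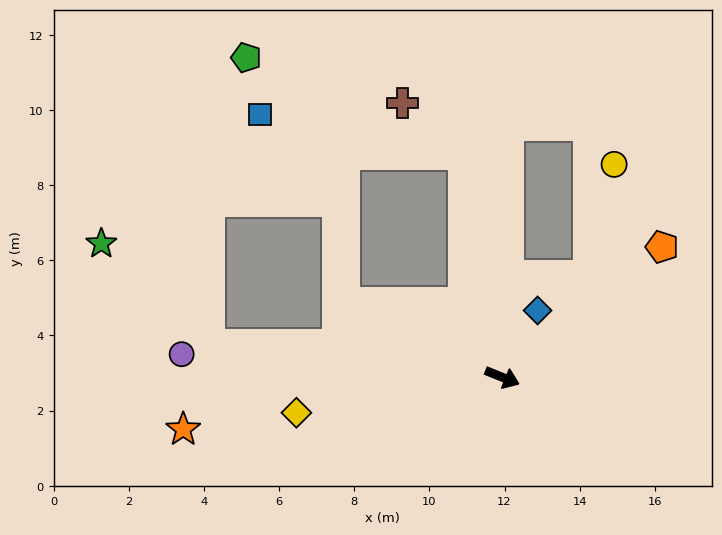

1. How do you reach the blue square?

blocked — turn left 122°, forward 6.0 m, then turn left 69°, forward 5.5 m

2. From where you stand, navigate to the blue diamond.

turn left 84°, forward 2.0 m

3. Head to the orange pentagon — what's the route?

turn left 61°, forward 5.5 m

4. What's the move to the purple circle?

turn right 162°, forward 8.6 m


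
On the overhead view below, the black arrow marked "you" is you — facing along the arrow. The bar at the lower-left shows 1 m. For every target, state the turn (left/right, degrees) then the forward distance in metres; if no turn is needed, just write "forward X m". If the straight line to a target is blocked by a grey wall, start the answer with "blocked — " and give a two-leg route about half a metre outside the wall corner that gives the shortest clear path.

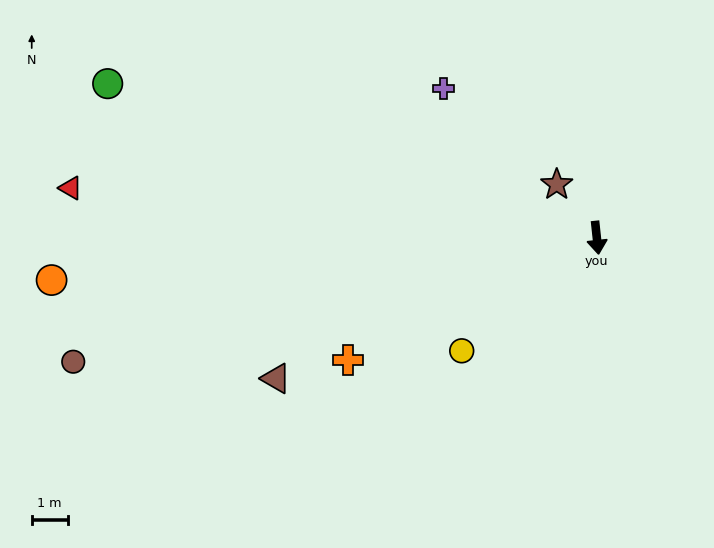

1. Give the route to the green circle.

turn right 114°, forward 14.3 m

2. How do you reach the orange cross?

turn right 70°, forward 7.7 m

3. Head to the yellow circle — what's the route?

turn right 56°, forward 4.9 m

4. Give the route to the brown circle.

turn right 83°, forward 15.0 m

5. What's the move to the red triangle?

turn right 102°, forward 14.7 m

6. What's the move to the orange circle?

turn right 92°, forward 15.3 m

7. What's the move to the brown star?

turn right 149°, forward 1.9 m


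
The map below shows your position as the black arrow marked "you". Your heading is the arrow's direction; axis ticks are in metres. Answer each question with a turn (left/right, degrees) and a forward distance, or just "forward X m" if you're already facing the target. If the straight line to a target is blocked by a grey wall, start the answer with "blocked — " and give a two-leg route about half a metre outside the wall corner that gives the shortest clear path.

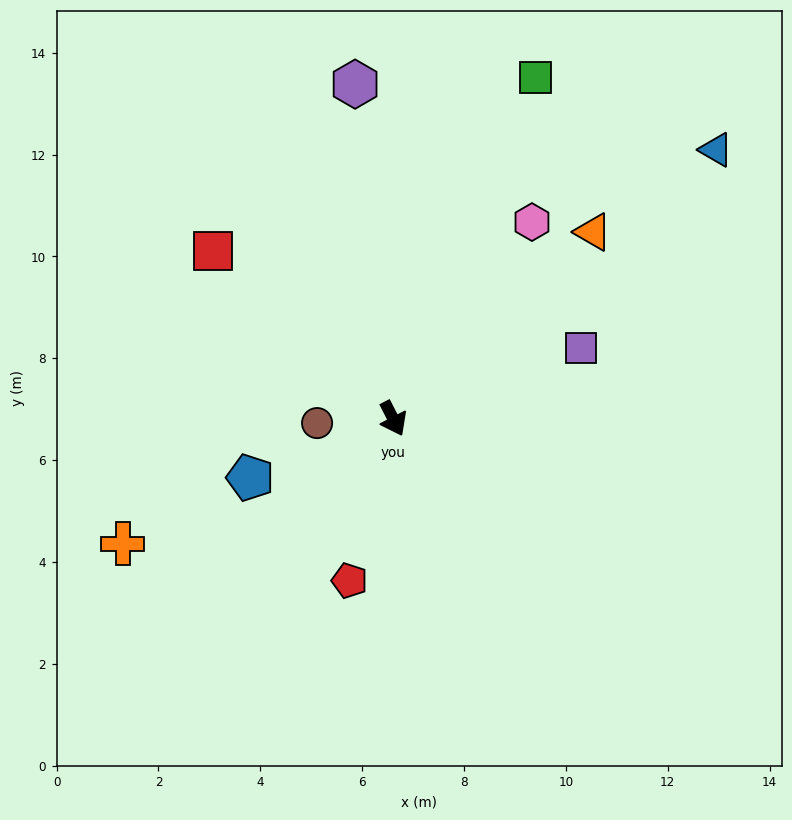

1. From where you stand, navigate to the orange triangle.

turn left 106°, forward 5.4 m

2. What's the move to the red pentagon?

turn right 42°, forward 3.3 m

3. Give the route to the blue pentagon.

turn right 95°, forward 3.0 m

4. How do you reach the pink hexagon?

turn left 118°, forward 4.7 m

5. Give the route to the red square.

turn right 160°, forward 4.8 m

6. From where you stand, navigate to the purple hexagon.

turn left 159°, forward 6.6 m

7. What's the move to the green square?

turn left 130°, forward 7.3 m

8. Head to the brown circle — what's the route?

turn right 114°, forward 1.5 m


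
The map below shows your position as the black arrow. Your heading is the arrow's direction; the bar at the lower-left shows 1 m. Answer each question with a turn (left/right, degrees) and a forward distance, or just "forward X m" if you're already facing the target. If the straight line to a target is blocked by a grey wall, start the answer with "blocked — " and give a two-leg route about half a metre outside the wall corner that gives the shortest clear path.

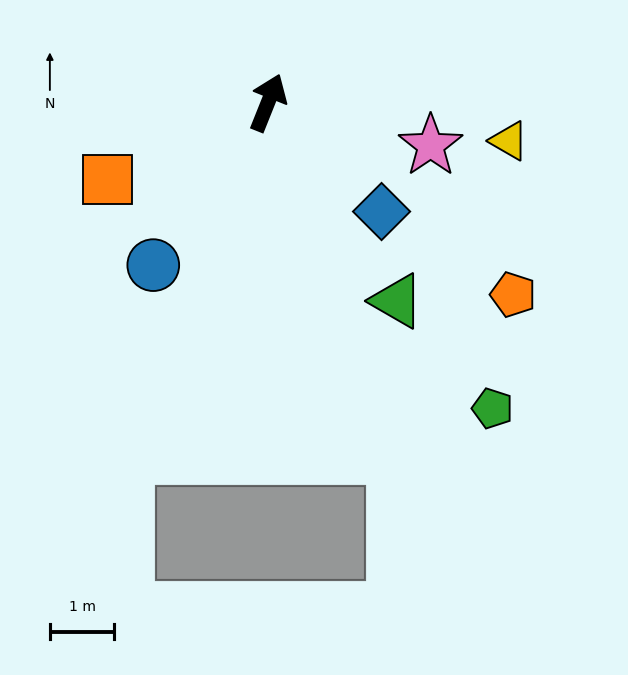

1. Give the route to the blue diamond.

turn right 112°, forward 2.4 m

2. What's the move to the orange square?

turn left 137°, forward 2.8 m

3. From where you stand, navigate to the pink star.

turn right 83°, forward 2.6 m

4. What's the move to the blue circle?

turn left 167°, forward 3.1 m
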